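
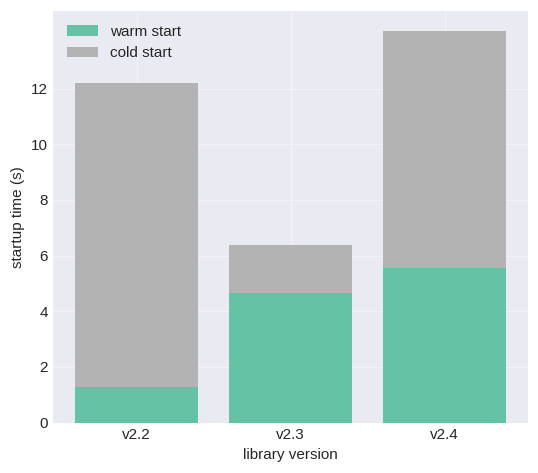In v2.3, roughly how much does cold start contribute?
≈ 2

cold start top ≈ 6, bottom ≈ 4; segment ≈ 2.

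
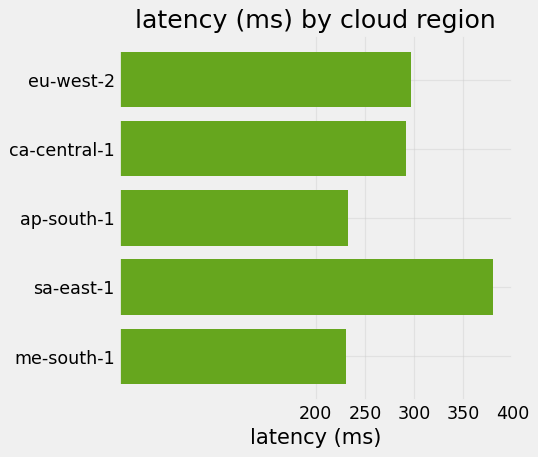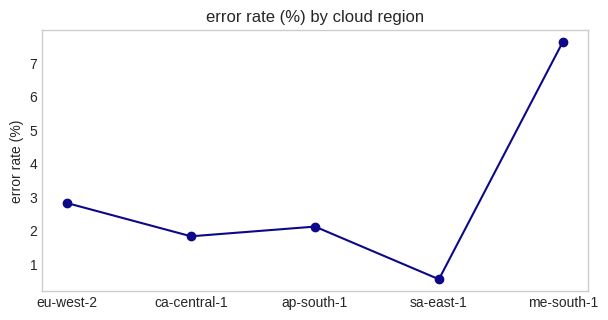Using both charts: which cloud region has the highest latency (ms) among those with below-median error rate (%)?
Chart 2 median error rate (%) ≈ 2; below-median cloud regions: ca-central-1, sa-east-1. Among those, sa-east-1 has the highest latency (ms) (≈ 400).

sa-east-1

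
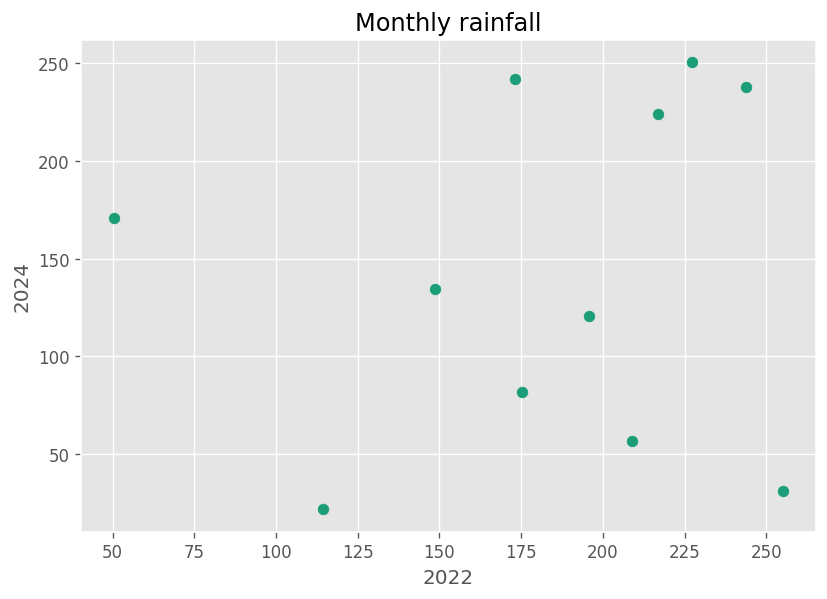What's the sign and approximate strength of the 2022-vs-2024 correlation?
no clear correlation

Points are roughly uncorrelated; weak (|r| ≈ 0.1).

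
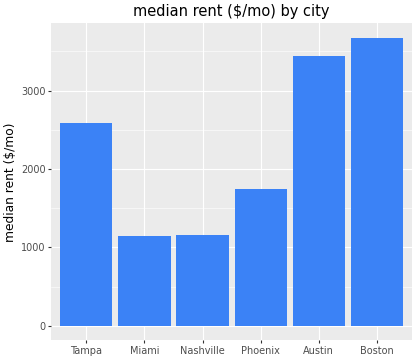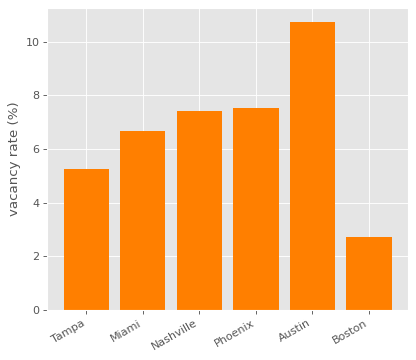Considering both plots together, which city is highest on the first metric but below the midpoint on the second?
Boston

Chart 2 median vacancy rate (%) ≈ 7; below-median cities: Tampa, Miami, Boston. Among those, Boston has the highest median rent ($/mo) (≈ 3500).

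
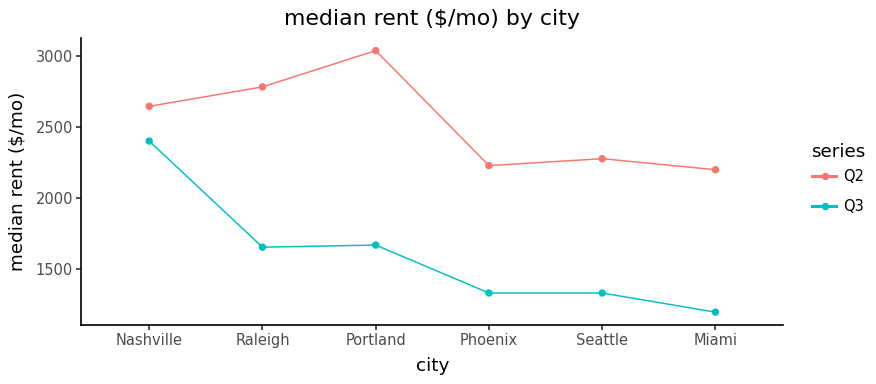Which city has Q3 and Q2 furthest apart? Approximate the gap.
Portland, ≈ 1400 $/mo

Portland: Q3 ≈ 1600, Q2 ≈ 3000 → gap ≈ 1400. Next-largest (Raleigh) is only ≈ 1200.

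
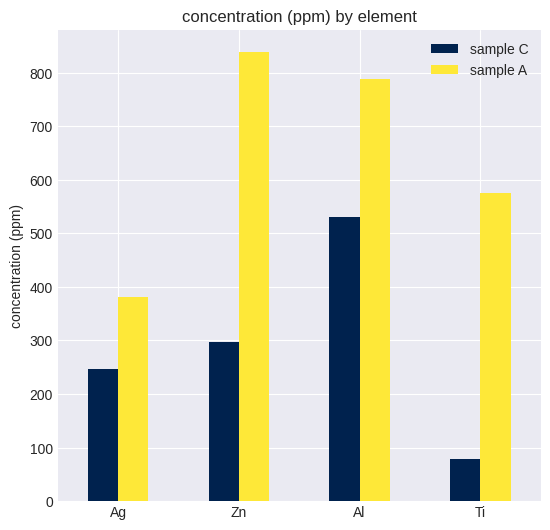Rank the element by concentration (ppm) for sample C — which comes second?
Top 3 for sample C: Al ≈ 500, Zn ≈ 300, Ag ≈ 200.

Zn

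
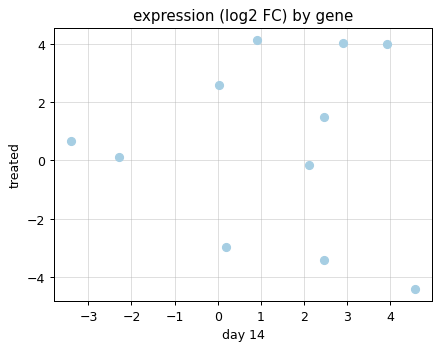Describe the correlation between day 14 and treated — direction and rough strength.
no clear correlation

Points are roughly uncorrelated; weak (|r| ≈ 0.1).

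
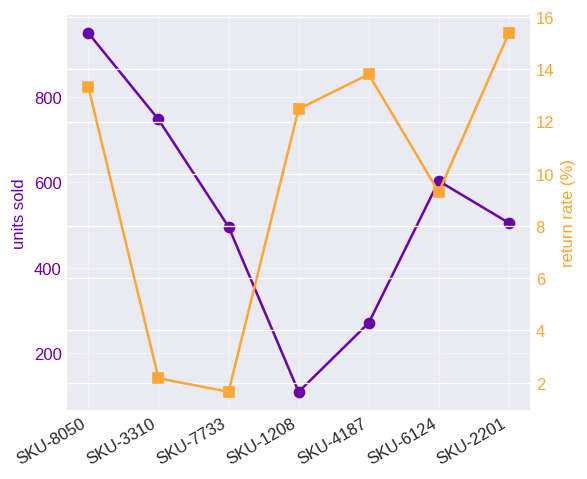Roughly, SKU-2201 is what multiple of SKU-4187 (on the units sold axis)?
≈ 1.67×

SKU-2201 ≈ 500, SKU-4187 ≈ 300; 500/300 ≈ 1.67.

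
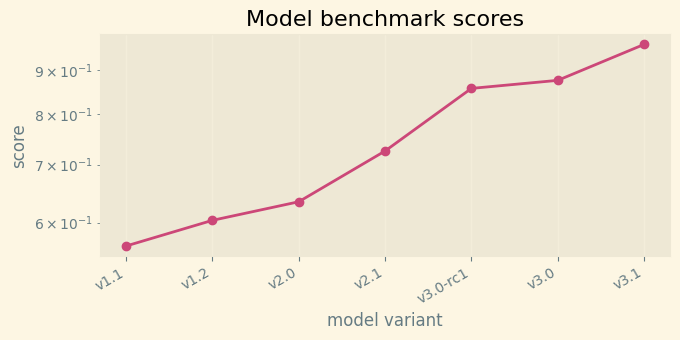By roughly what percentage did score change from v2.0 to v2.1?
v2.0 ≈ 0.65, v2.1 ≈ 0.75; (0.75 − 0.65) / 0.65 ≈ +15.4%.

≈ +15.4%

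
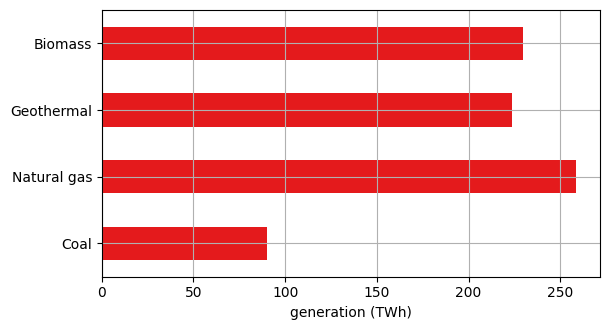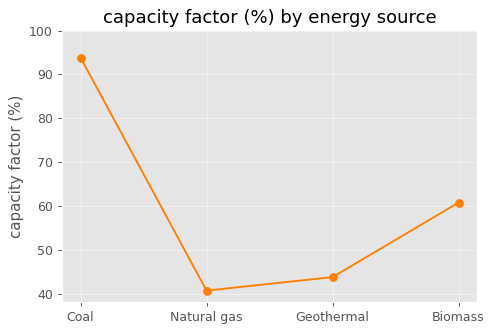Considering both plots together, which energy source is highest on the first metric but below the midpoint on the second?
Natural gas

Chart 2 median capacity factor (%) ≈ 50; below-median energy sources: Natural gas, Geothermal. Among those, Natural gas has the highest generation (TWh) (≈ 250).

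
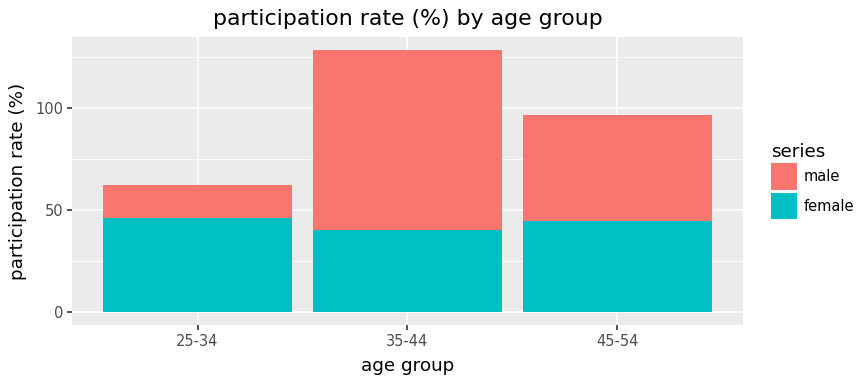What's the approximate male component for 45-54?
male top ≈ 100, bottom ≈ 40; segment ≈ 60.

≈ 60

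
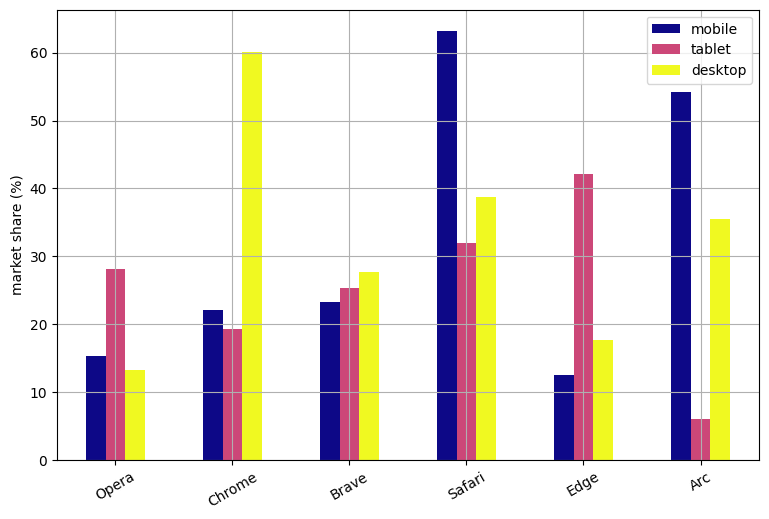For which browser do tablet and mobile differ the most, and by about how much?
Arc, ≈ 40 %

Arc: tablet ≈ 10, mobile ≈ 50 → gap ≈ 40. Next-largest (Safari) is only ≈ 30.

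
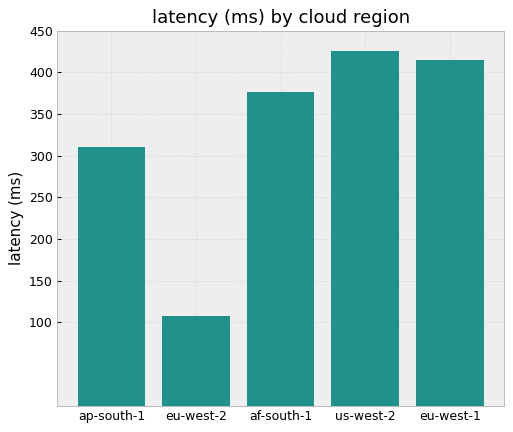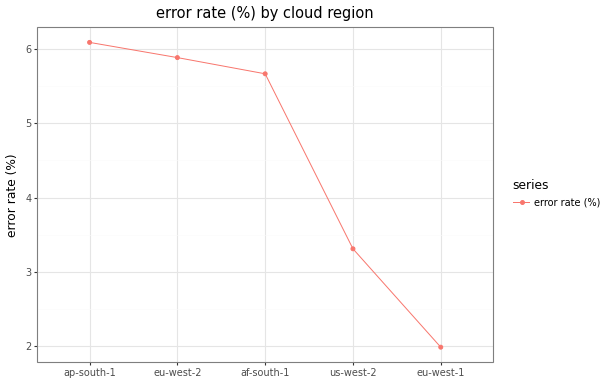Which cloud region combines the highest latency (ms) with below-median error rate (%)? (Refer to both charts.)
us-west-2

Chart 2 median error rate (%) ≈ 6; below-median cloud regions: us-west-2, eu-west-1. Among those, us-west-2 has the highest latency (ms) (≈ 450).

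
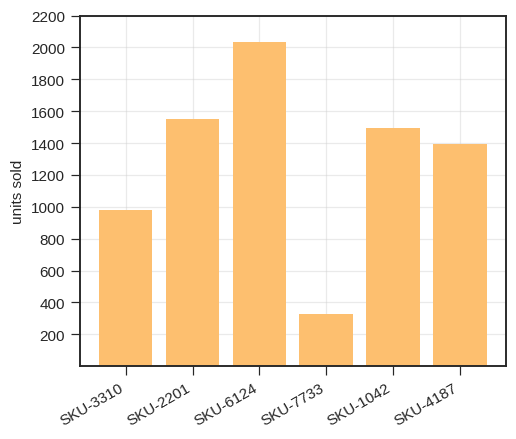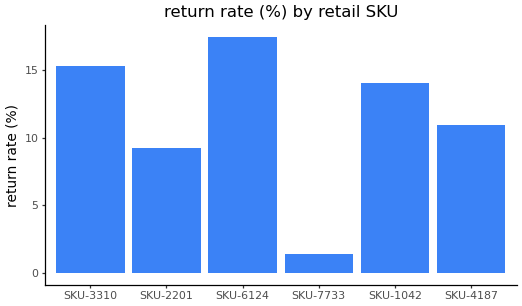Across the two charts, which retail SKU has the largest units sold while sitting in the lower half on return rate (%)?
SKU-2201

Chart 2 median return rate (%) ≈ 12; below-median retail SKUs: SKU-2201, SKU-7733, SKU-4187. Among those, SKU-2201 has the highest units sold (≈ 1600).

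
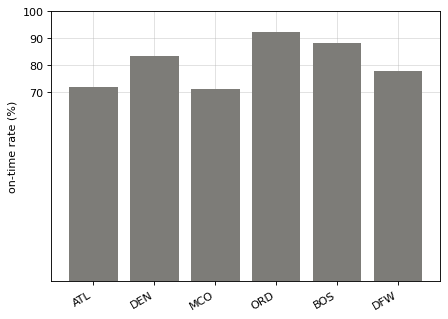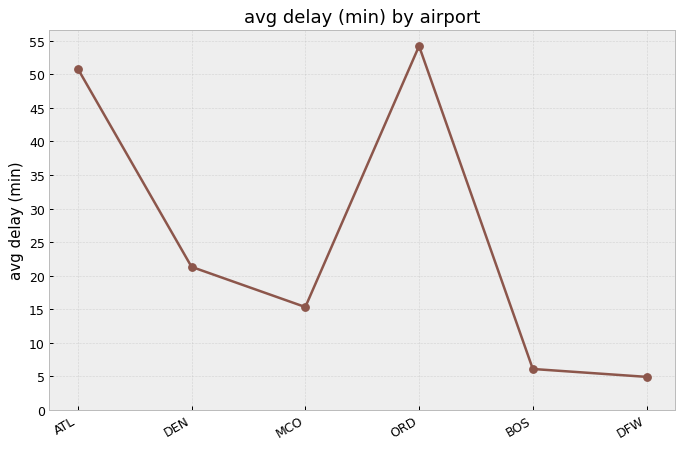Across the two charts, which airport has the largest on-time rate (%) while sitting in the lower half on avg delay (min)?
BOS

Chart 2 median avg delay (min) ≈ 20; below-median airports: MCO, BOS, DFW. Among those, BOS has the highest on-time rate (%) (≈ 90).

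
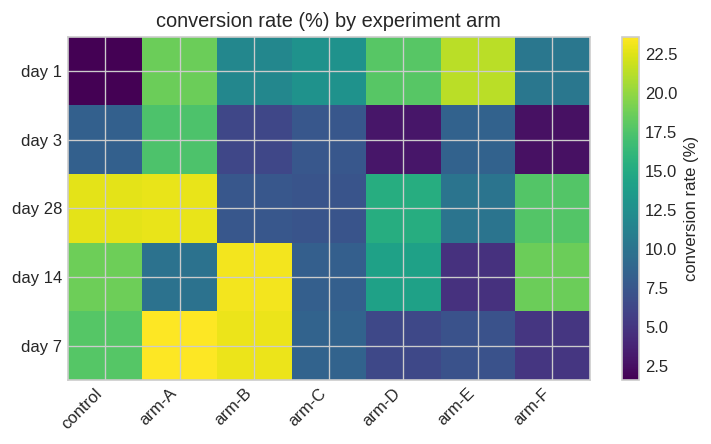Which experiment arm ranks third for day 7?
control

Top 4 for day 7: arm-A ≈ 24, arm-B ≈ 22, control ≈ 18, arm-C ≈ 8.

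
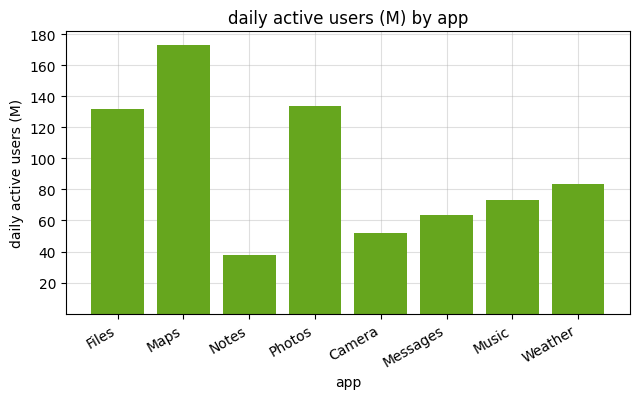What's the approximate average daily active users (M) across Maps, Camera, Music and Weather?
≈ 100

(180 + 60 + 80 + 80) / 4 ≈ 100.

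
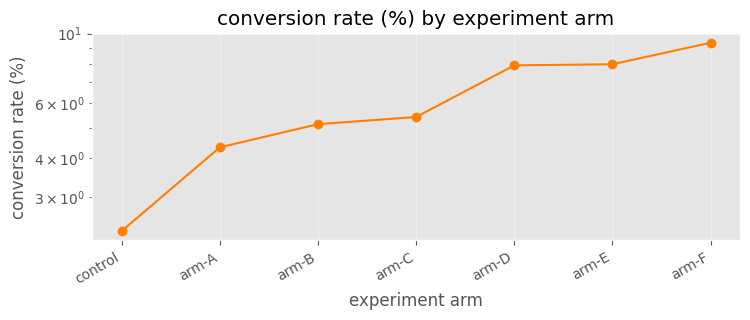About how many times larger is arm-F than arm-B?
arm-F ≈ 9, arm-B ≈ 5; 9/5 ≈ 1.8.

≈ 1.8×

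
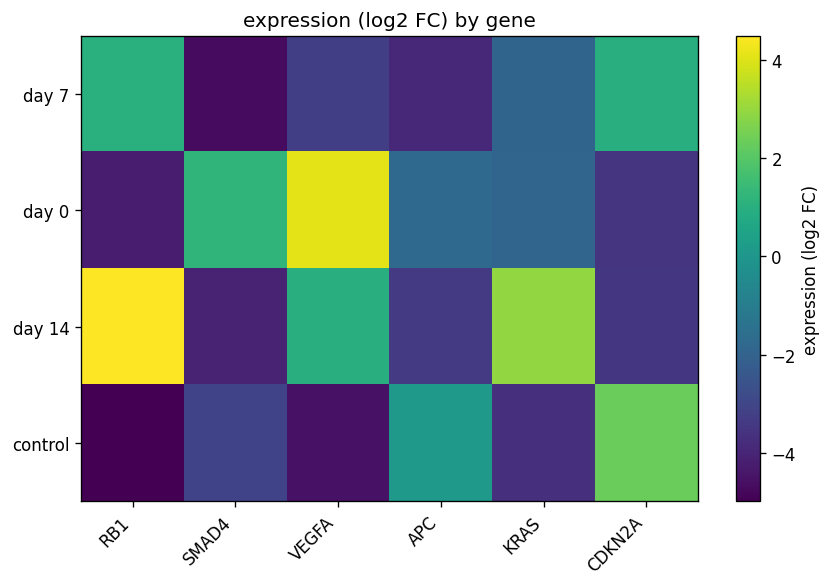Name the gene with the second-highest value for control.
Top 3 for control: CDKN2A ≈ 2, APC ≈ 0, SMAD4 ≈ -3.

APC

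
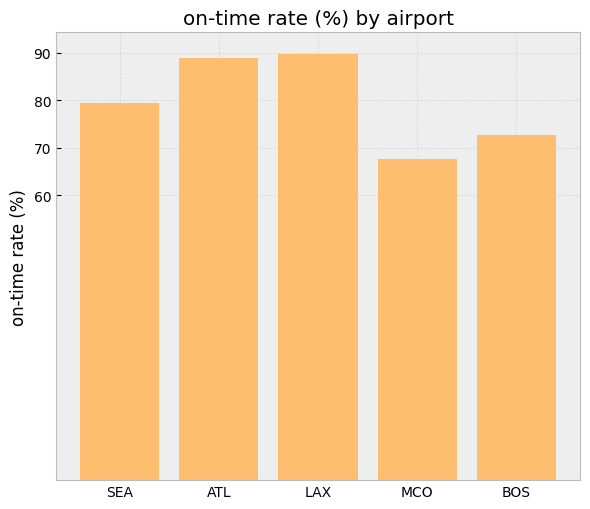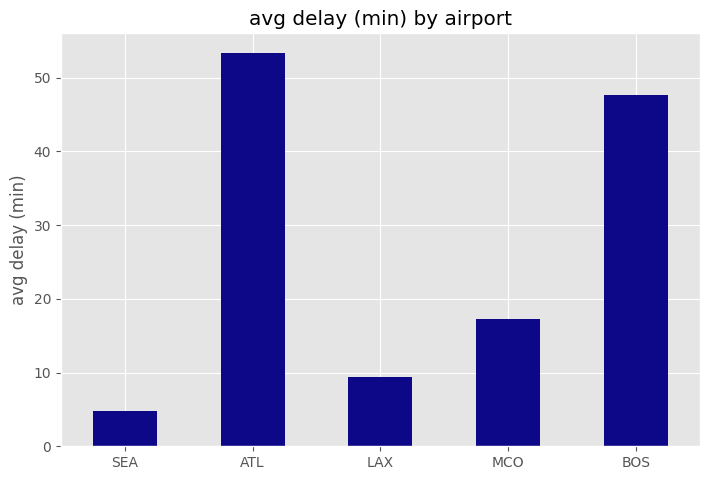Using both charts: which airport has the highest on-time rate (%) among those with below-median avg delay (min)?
LAX

Chart 2 median avg delay (min) ≈ 15; below-median airports: SEA, LAX. Among those, LAX has the highest on-time rate (%) (≈ 90).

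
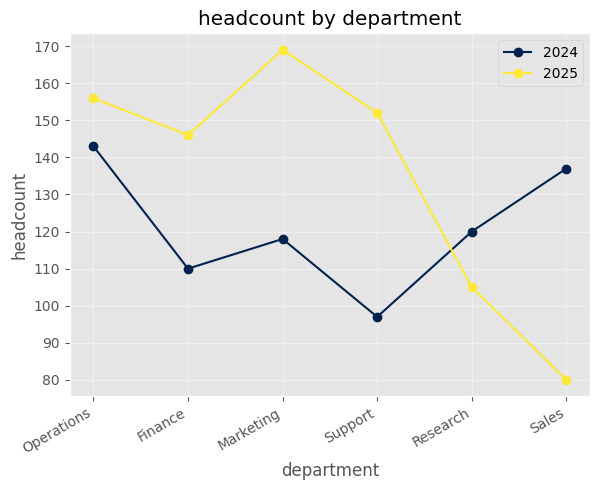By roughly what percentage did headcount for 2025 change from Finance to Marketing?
Finance ≈ 150, Marketing ≈ 170; (170 − 150) / 150 ≈ +13.3%.

≈ +13.3%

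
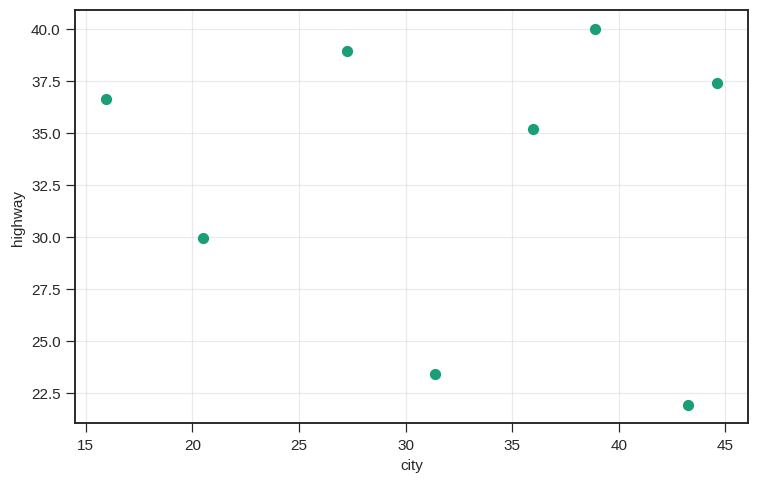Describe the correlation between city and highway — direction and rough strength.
Points are roughly uncorrelated; weak (|r| ≈ 0.1).

no clear correlation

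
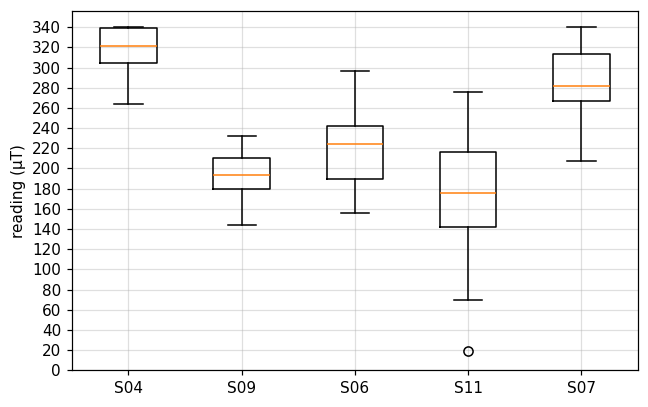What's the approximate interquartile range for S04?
Q3 ≈ 340, Q1 ≈ 300; IQR ≈ 40.

≈ 40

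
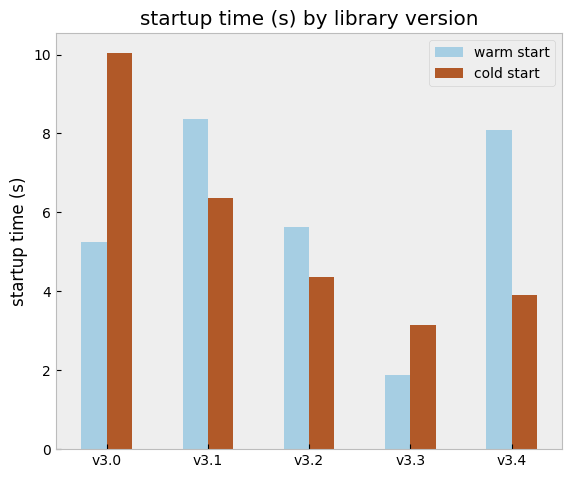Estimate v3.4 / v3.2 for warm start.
≈ 1.33×

v3.4 ≈ 8, v3.2 ≈ 6; 8/6 ≈ 1.33.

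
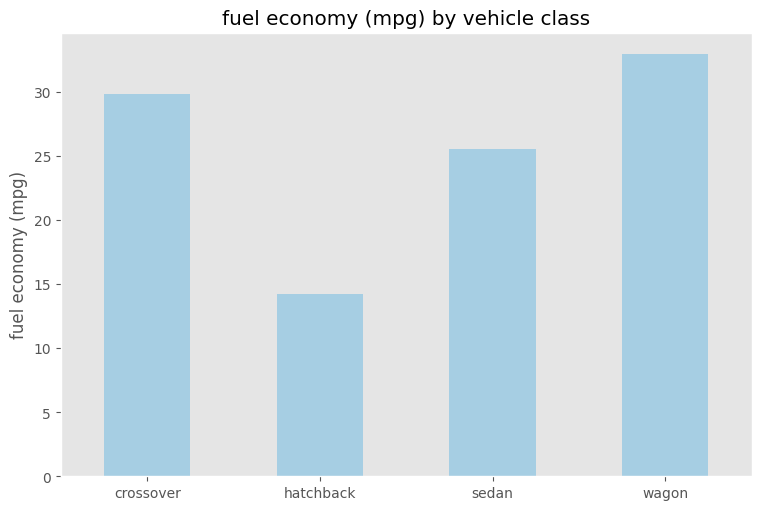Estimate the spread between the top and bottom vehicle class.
Max wagon ≈ 35, min hatchback ≈ 15; range ≈ 20.

≈ 20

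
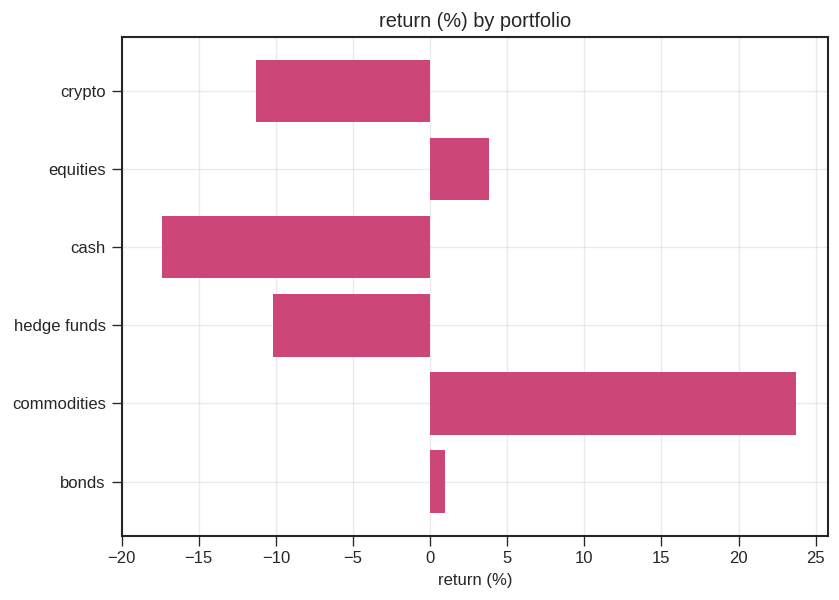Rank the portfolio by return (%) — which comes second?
Top 3: commodities ≈ 25, equities ≈ 5, bonds ≈ 0.

equities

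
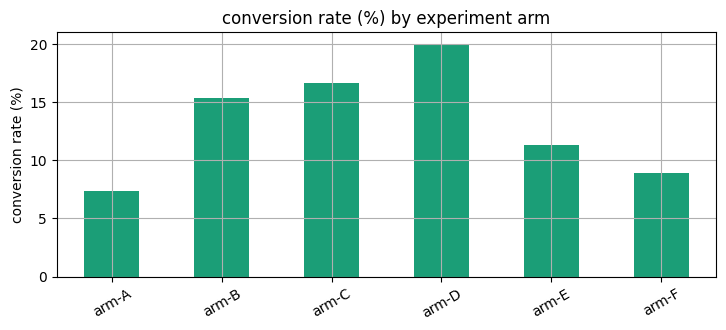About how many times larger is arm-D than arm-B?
arm-D ≈ 20, arm-B ≈ 16; 20/16 ≈ 1.25.

≈ 1.25×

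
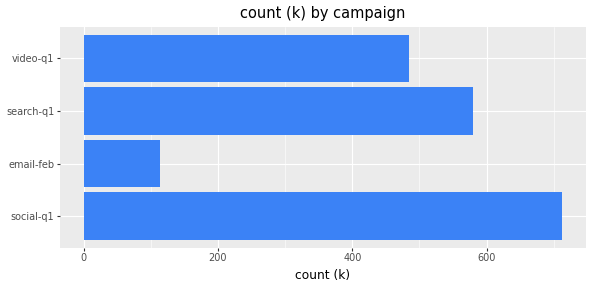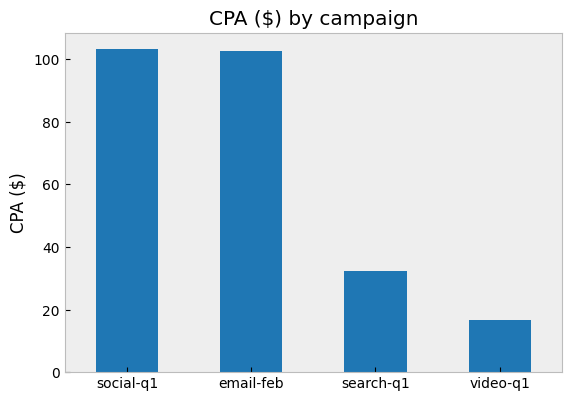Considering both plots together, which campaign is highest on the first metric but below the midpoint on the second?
Chart 2 median CPA ($) ≈ 70; below-median campaigns: search-q1, video-q1. Among those, search-q1 has the highest count (k) (≈ 600).

search-q1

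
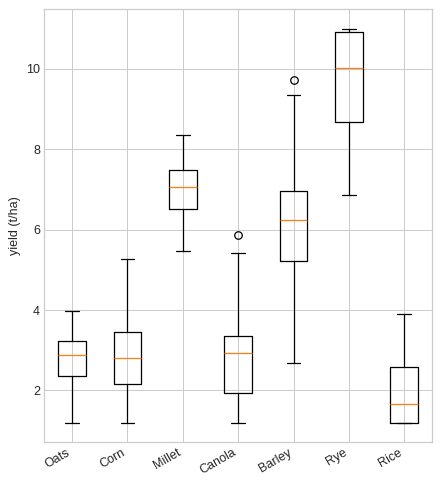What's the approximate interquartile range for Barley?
≈ 2

Q3 ≈ 7, Q1 ≈ 5; IQR ≈ 2.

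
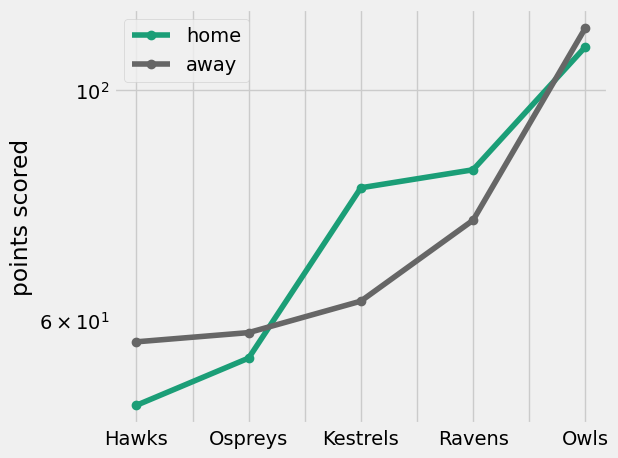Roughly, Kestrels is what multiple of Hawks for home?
≈ 1.6×

Kestrels ≈ 80, Hawks ≈ 50; 80/50 ≈ 1.6.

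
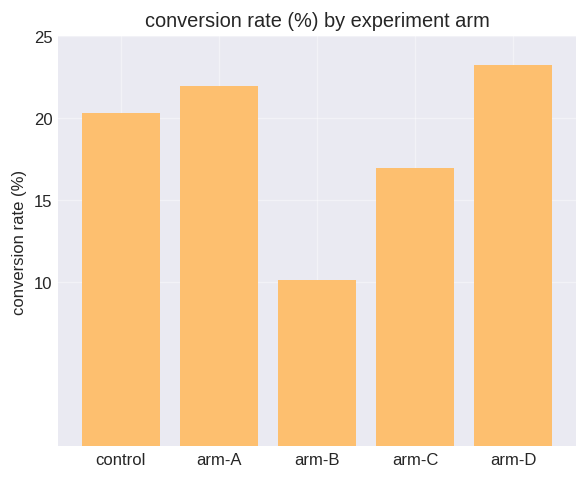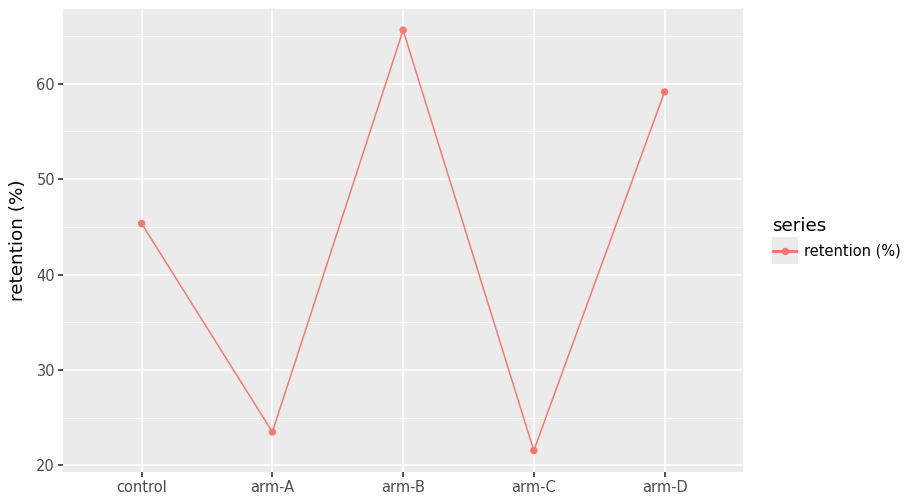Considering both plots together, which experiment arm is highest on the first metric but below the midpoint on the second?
arm-A

Chart 2 median retention (%) ≈ 50; below-median experiment arms: arm-A, arm-C. Among those, arm-A has the highest conversion rate (%) (≈ 20).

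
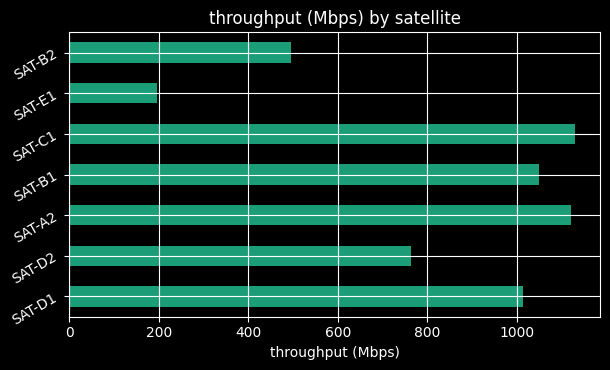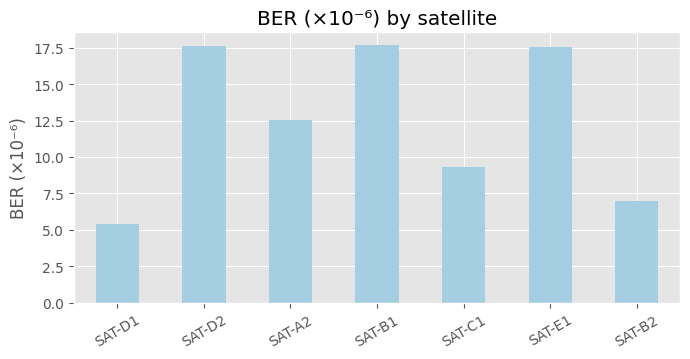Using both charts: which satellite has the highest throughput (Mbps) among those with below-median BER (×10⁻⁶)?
SAT-C1

Chart 2 median BER (×10⁻⁶) ≈ 12; below-median satellites: SAT-D1, SAT-C1, SAT-B2. Among those, SAT-C1 has the highest throughput (Mbps) (≈ 1200).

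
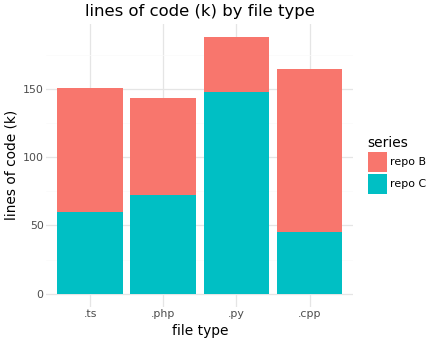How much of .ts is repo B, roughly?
≈ 100

repo B top ≈ 160, bottom ≈ 60; segment ≈ 100.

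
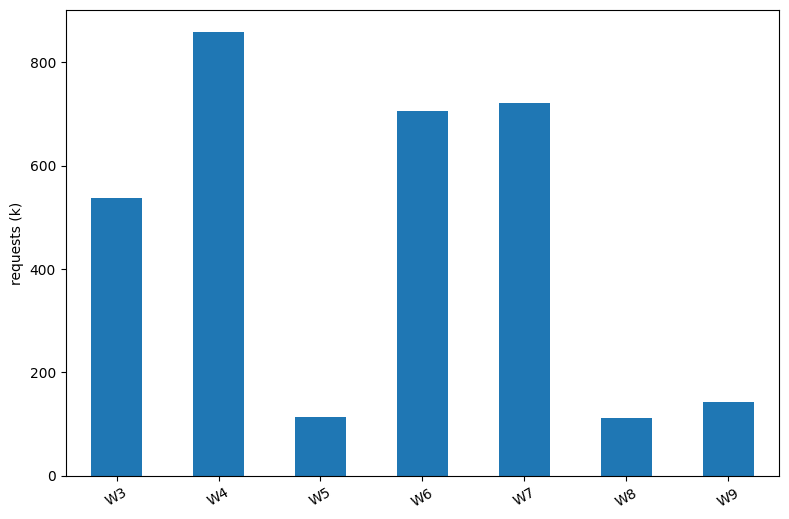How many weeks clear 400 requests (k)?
Above 400: W3, W4, W6, W7.

4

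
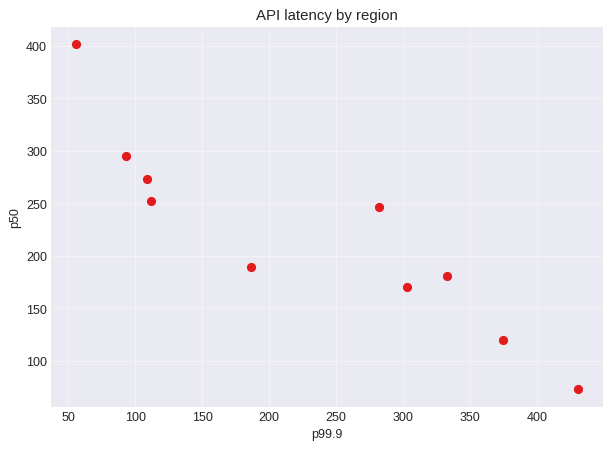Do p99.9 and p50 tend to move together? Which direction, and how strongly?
Points are negatively correlated; strong (|r| ≈ 0.9).

negative, strong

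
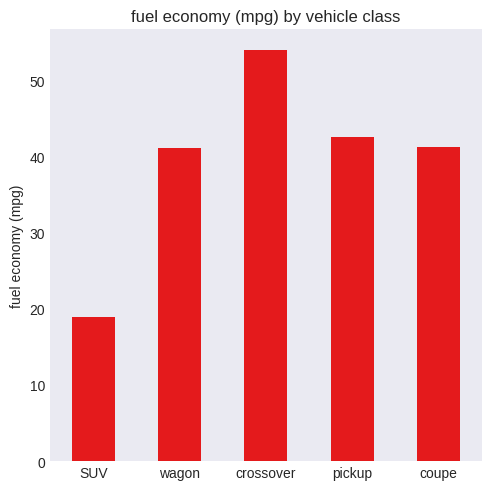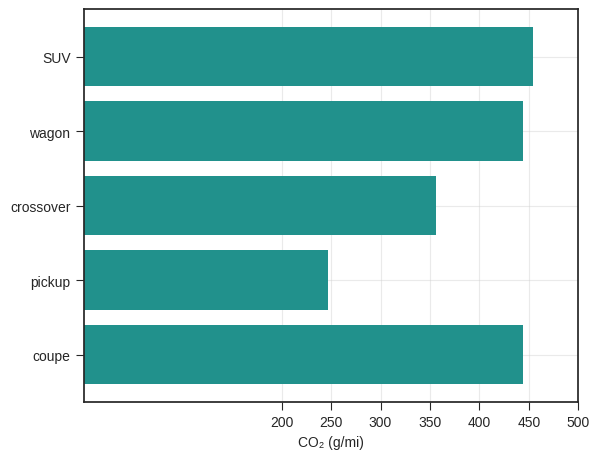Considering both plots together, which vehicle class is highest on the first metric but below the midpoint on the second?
Chart 2 median CO₂ (g/mi) ≈ 450; below-median vehicle classes: crossover, pickup. Among those, crossover has the highest fuel economy (mpg) (≈ 55).

crossover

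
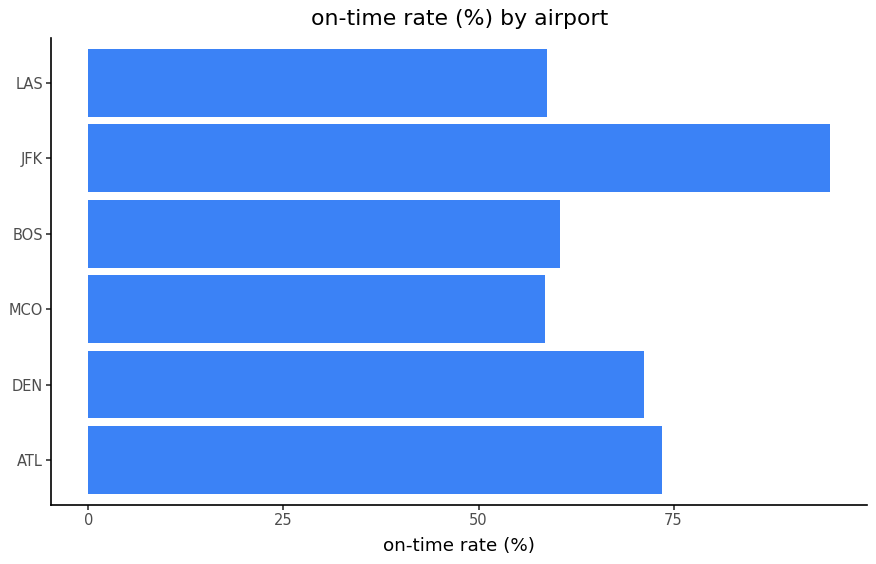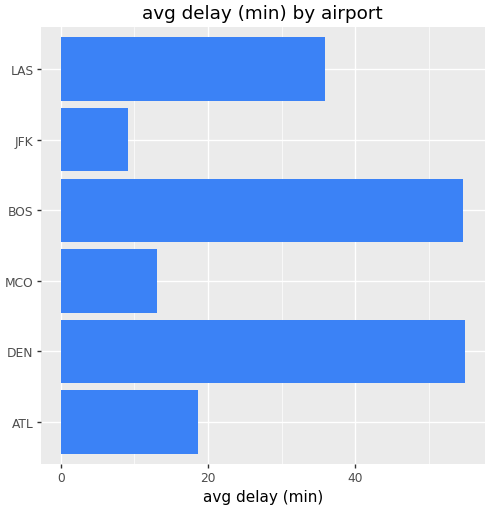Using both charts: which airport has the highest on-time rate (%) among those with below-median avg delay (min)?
Chart 2 median avg delay (min) ≈ 30; below-median airports: ATL, MCO, JFK. Among those, JFK has the highest on-time rate (%) (≈ 100).

JFK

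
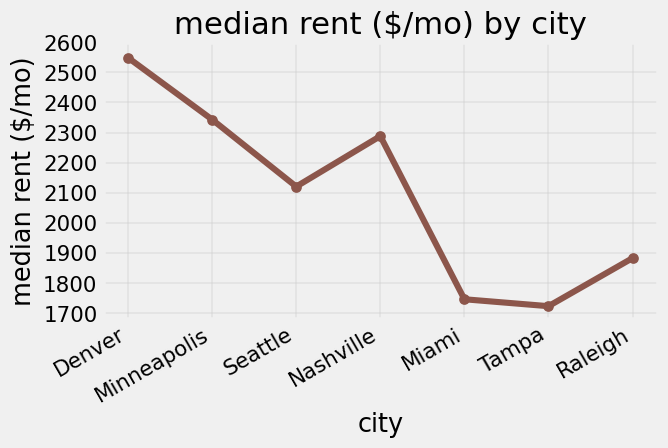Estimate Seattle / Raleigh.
≈ 1.11×

Seattle ≈ 2100, Raleigh ≈ 1900; 2100/1900 ≈ 1.11.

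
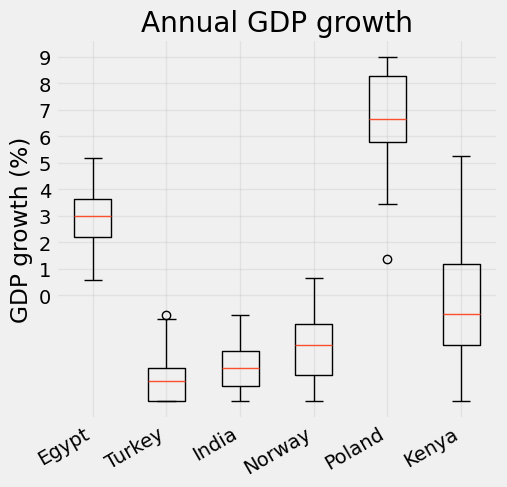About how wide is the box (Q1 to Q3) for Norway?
Q3 ≈ -1, Q1 ≈ -3; IQR ≈ 2.

≈ 2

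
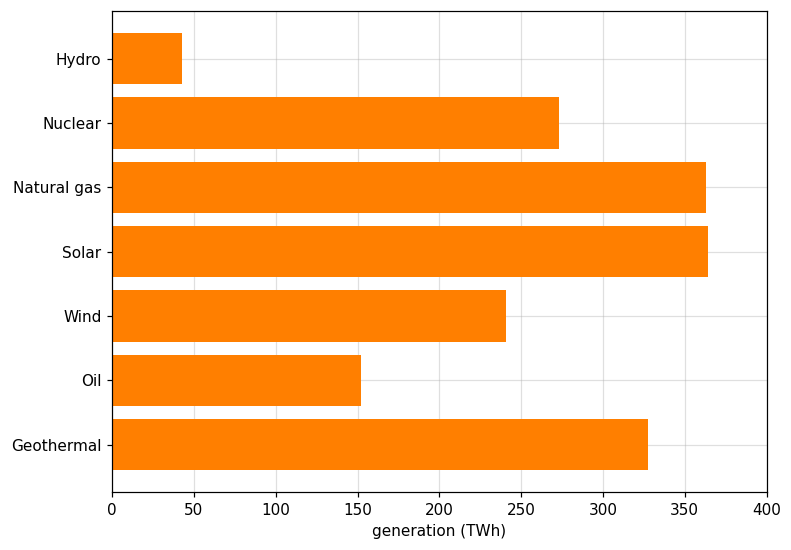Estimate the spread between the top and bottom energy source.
Max Solar ≈ 350, min Hydro ≈ 50; range ≈ 300.

≈ 300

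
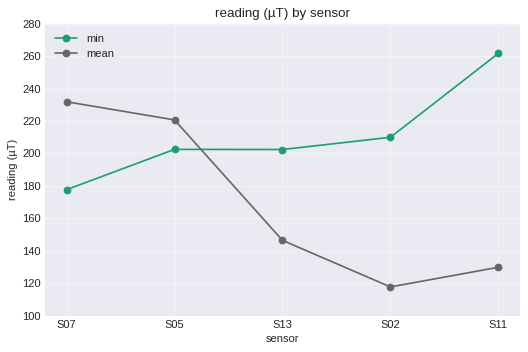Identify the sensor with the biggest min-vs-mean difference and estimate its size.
S11, ≈ 140 µT

S11: min ≈ 260, mean ≈ 120 → gap ≈ 140. Next-largest (S02) is only ≈ 80.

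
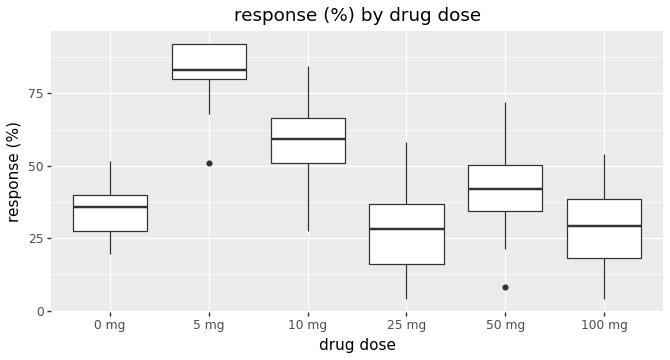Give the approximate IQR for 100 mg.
Q3 ≈ 40, Q1 ≈ 20; IQR ≈ 20.

≈ 20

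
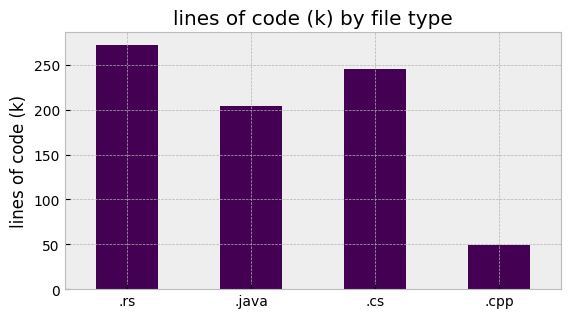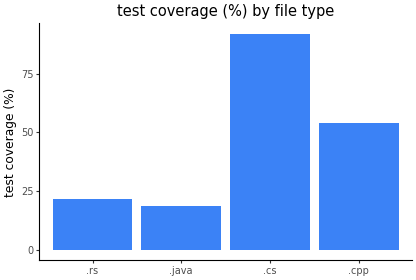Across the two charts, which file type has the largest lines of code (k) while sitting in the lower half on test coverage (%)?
Chart 2 median test coverage (%) ≈ 40; below-median file types: .rs, .java. Among those, .rs has the highest lines of code (k) (≈ 250).

.rs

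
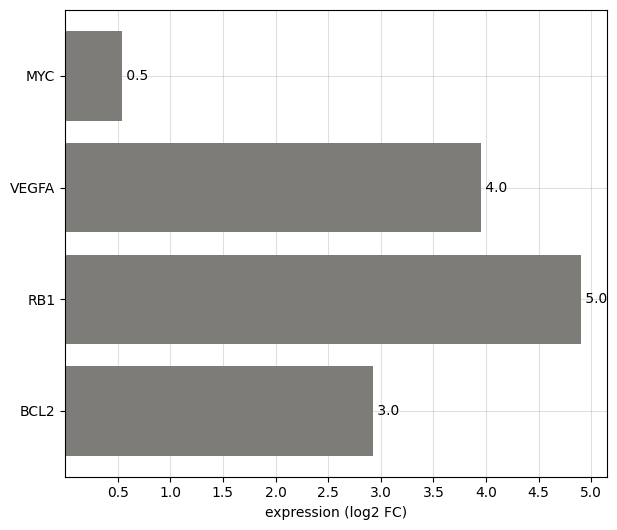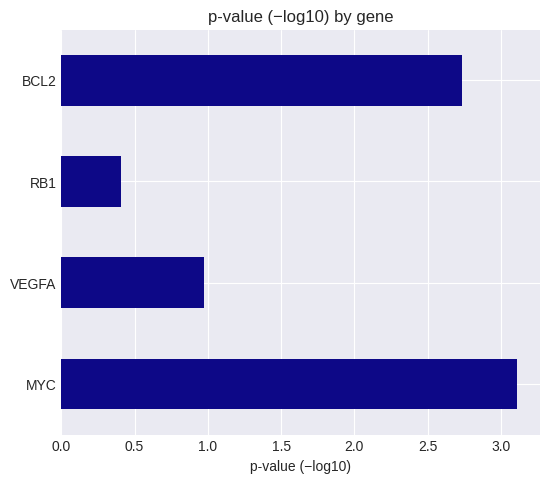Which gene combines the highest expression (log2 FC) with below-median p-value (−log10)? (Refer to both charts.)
RB1

Chart 2 median p-value (−log10) ≈ 2; below-median genes: VEGFA, RB1. Among those, RB1 has the highest expression (log2 FC) (≈ 5).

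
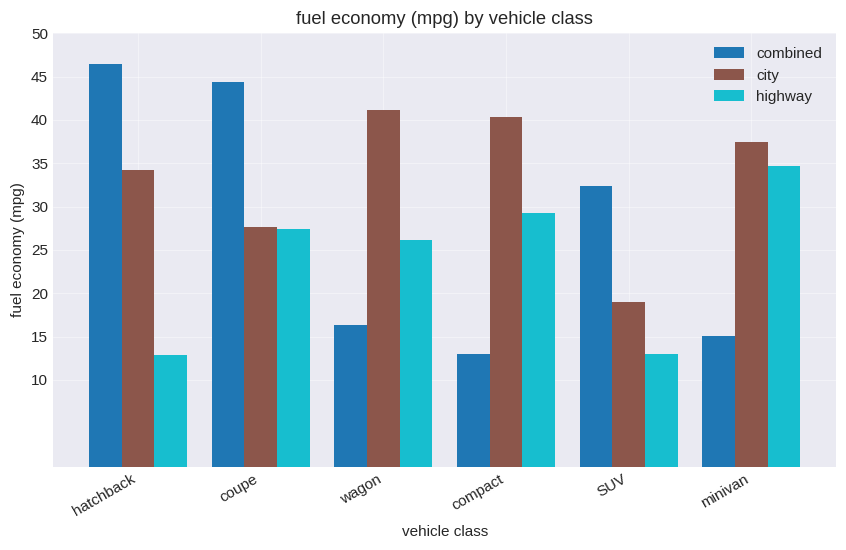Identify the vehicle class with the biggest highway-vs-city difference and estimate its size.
hatchback, ≈ 20 mpg

hatchback: highway ≈ 15, city ≈ 35 → gap ≈ 20. Next-largest (wagon) is only ≈ 15.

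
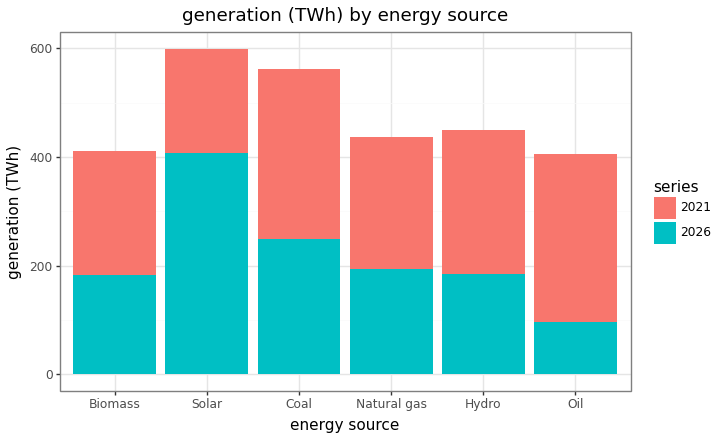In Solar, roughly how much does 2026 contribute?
≈ 400

2026 top ≈ 400, bottom ≈ 0; segment ≈ 400.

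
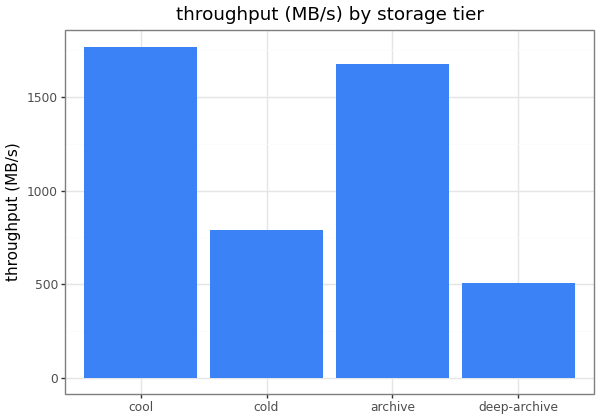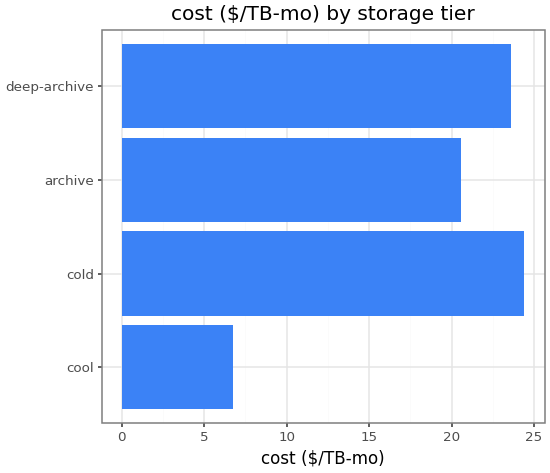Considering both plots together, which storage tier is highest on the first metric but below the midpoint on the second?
Chart 2 median cost ($/TB-mo) ≈ 20; below-median storage tiers: cool, archive. Among those, cool has the highest throughput (MB/s) (≈ 1800).

cool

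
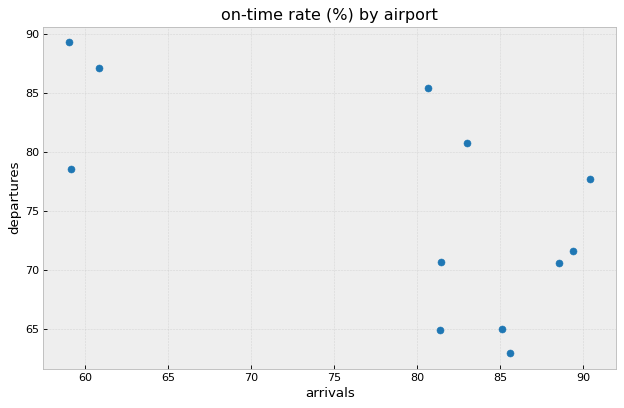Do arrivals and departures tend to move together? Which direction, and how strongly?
negative, moderate

Points are negatively correlated; moderate (|r| ≈ 0.6).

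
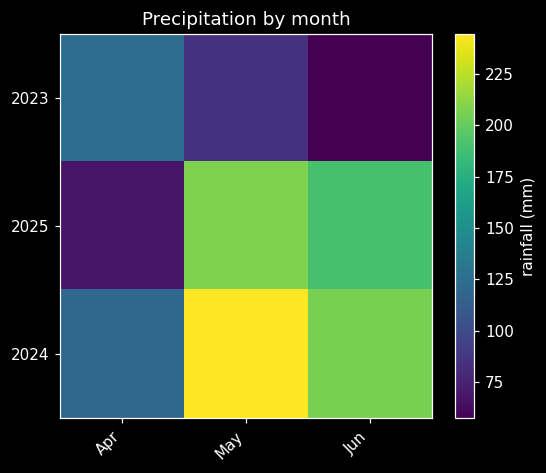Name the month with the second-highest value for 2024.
Jun

Top 3 for 2024: May ≈ 240, Jun ≈ 200, Apr ≈ 120.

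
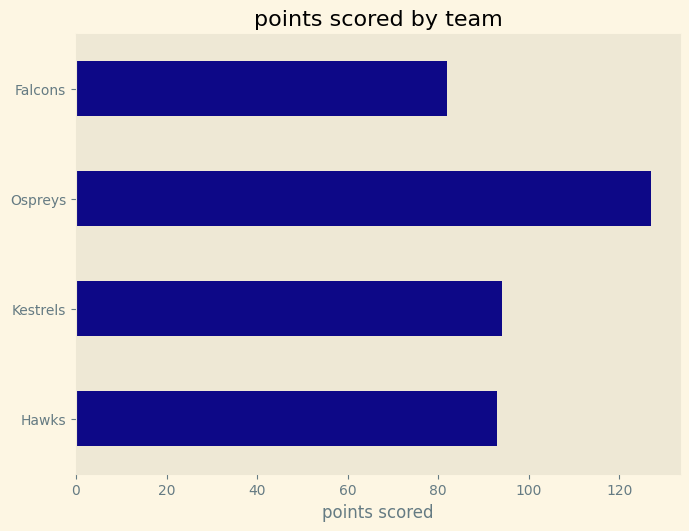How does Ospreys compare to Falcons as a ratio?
Ospreys ≈ 120, Falcons ≈ 80; 120/80 ≈ 1.5.

≈ 1.5×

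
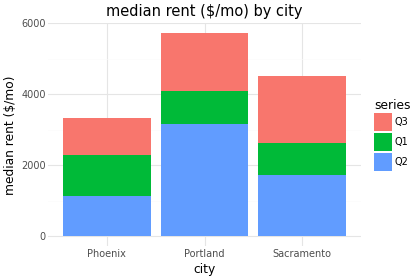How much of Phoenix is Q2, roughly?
Q2 top ≈ 1000, bottom ≈ 0; segment ≈ 1000.

≈ 1000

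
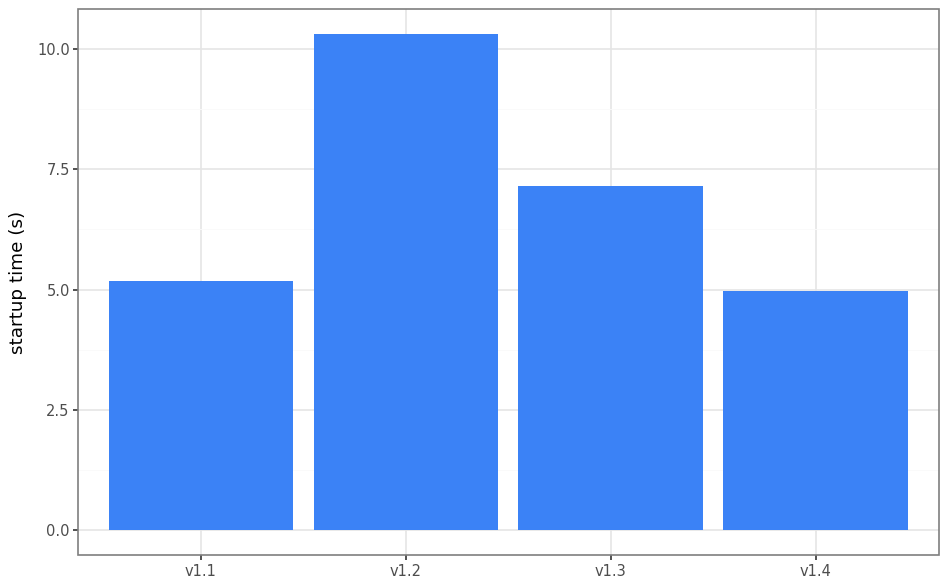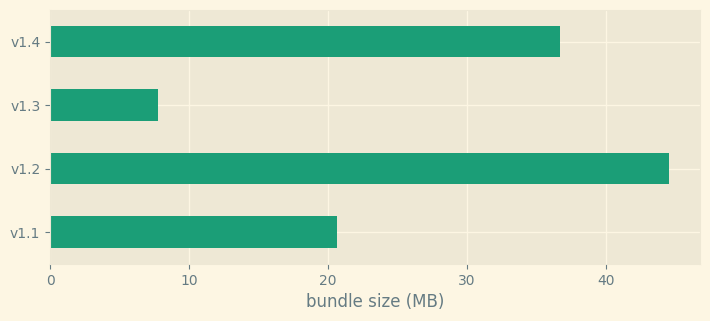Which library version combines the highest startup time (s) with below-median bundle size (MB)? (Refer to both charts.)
Chart 2 median bundle size (MB) ≈ 30; below-median library versions: v1.1, v1.3. Among those, v1.3 has the highest startup time (s) (≈ 7).

v1.3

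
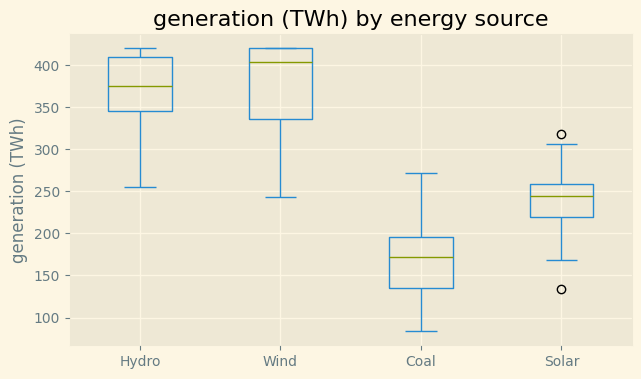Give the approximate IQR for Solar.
≈ 40

Q3 ≈ 260, Q1 ≈ 220; IQR ≈ 40.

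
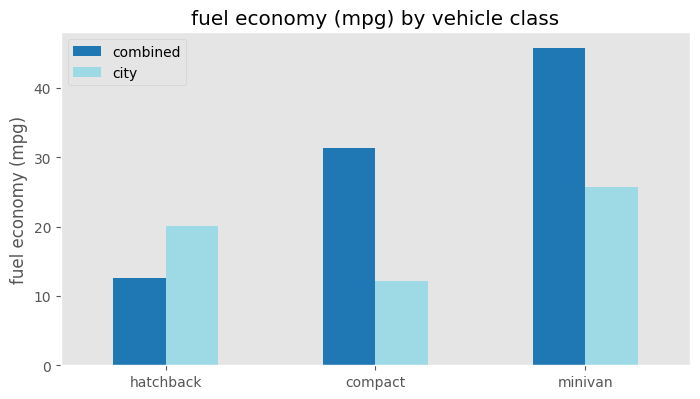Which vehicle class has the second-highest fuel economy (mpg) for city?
hatchback

Top 3 for city: minivan ≈ 25, hatchback ≈ 20, compact ≈ 10.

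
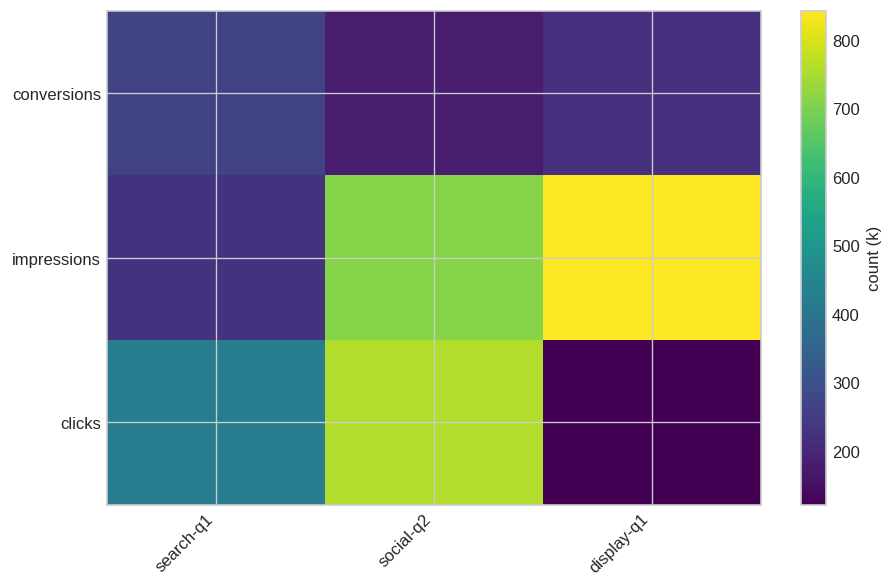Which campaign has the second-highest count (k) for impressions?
social-q2

Top 3 for impressions: display-q1 ≈ 800, social-q2 ≈ 700, search-q1 ≈ 200.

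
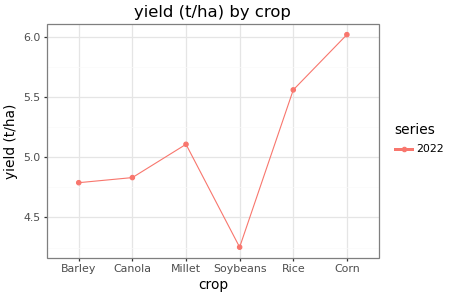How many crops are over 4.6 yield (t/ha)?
Above 4.6: Barley, Canola, Millet, Rice, Corn.

5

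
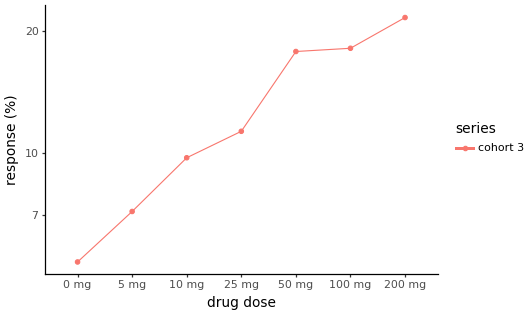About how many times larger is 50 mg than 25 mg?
≈ 1.5×

50 mg ≈ 18, 25 mg ≈ 12; 18/12 ≈ 1.5.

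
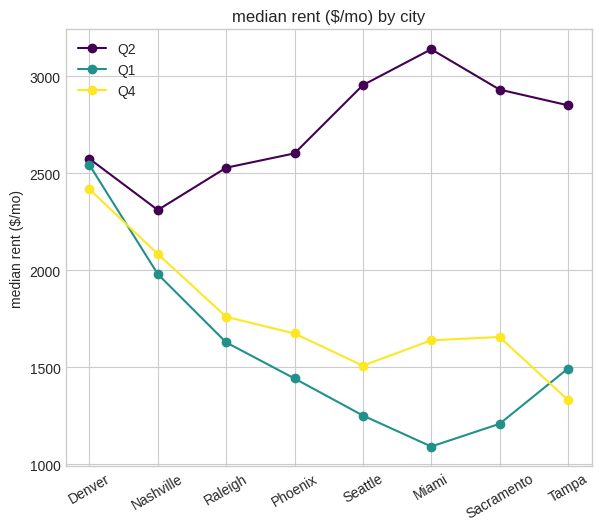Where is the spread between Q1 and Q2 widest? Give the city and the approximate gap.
Miami: Q1 ≈ 1000, Q2 ≈ 3200 → gap ≈ 2200. Next-largest (Sacramento) is only ≈ 1800.

Miami, ≈ 2200 $/mo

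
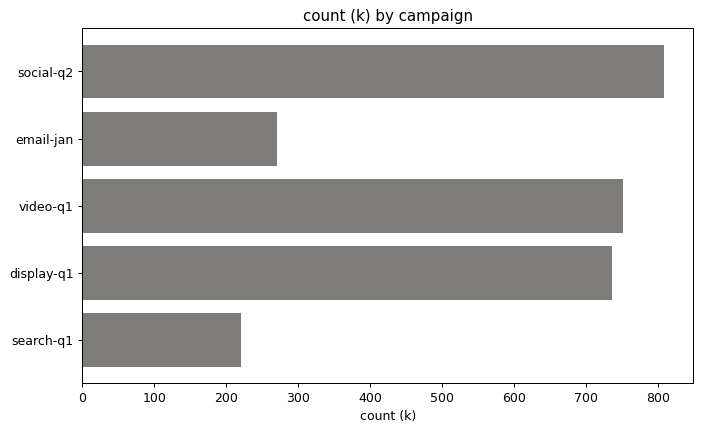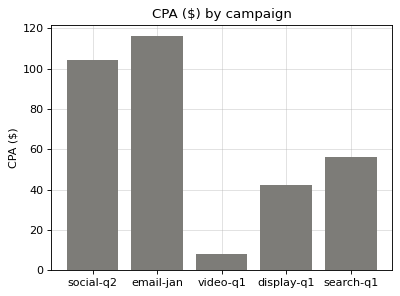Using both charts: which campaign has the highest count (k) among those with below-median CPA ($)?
video-q1

Chart 2 median CPA ($) ≈ 60; below-median campaigns: video-q1, display-q1. Among those, video-q1 has the highest count (k) (≈ 800).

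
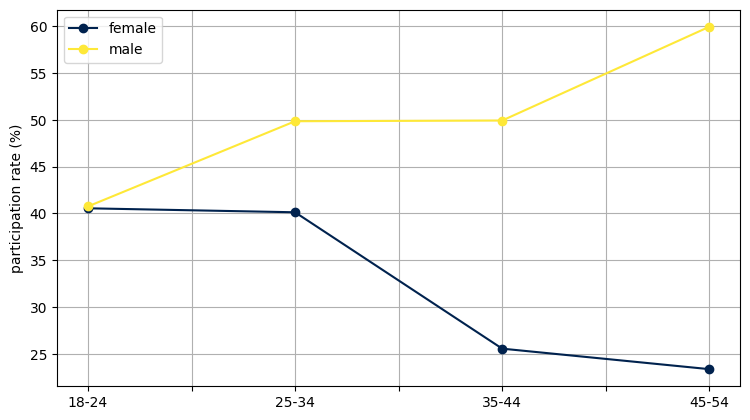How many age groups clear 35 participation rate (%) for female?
Above 35: 18-24, 25-34.

2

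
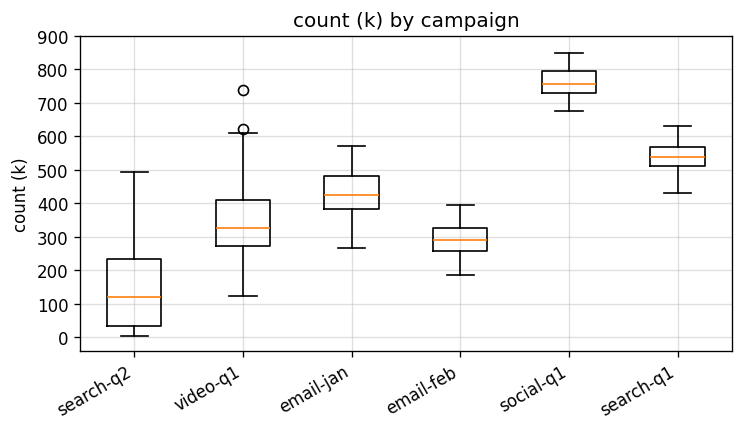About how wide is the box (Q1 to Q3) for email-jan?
Q3 ≈ 500, Q1 ≈ 400; IQR ≈ 100.

≈ 100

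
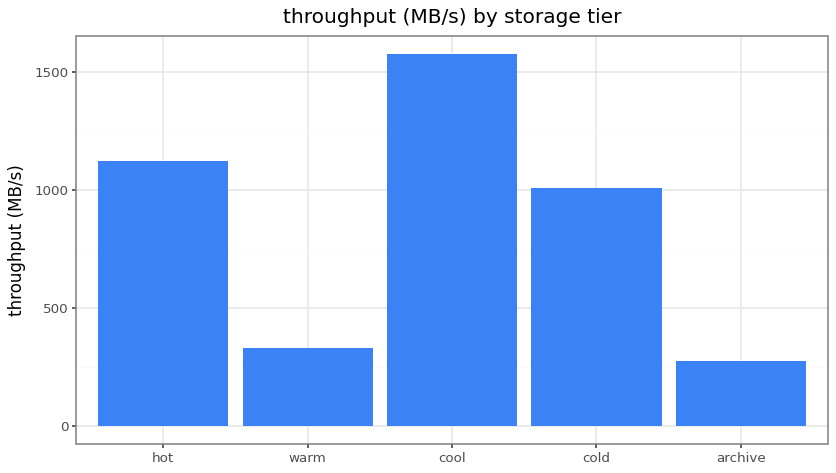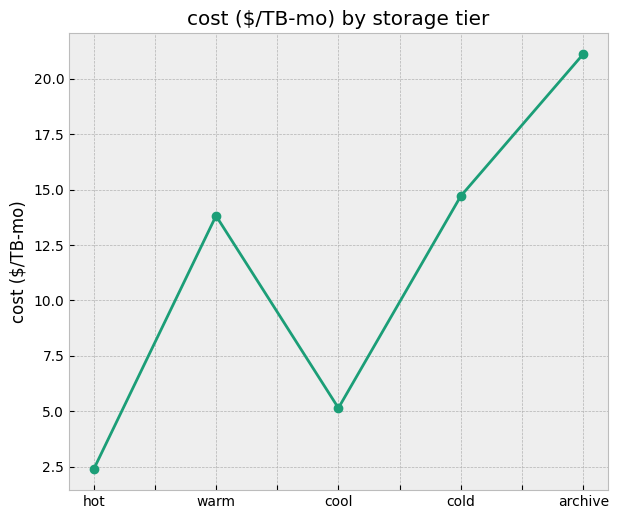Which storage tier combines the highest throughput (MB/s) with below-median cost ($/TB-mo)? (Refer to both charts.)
Chart 2 median cost ($/TB-mo) ≈ 14; below-median storage tiers: hot, cool. Among those, cool has the highest throughput (MB/s) (≈ 1600).

cool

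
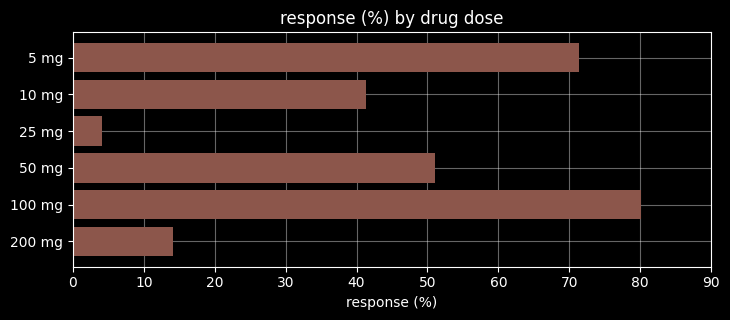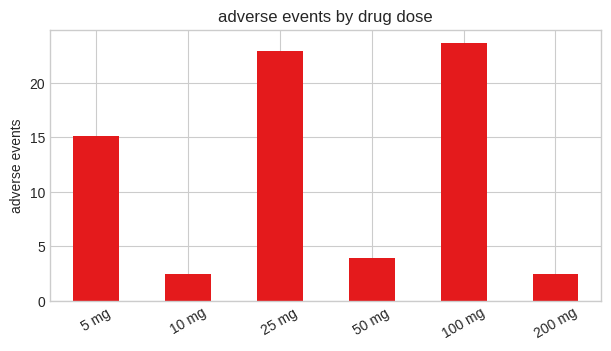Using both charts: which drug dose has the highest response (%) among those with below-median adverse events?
50 mg

Chart 2 median adverse events ≈ 10; below-median drug doses: 10 mg, 50 mg, 200 mg. Among those, 50 mg has the highest response (%) (≈ 50).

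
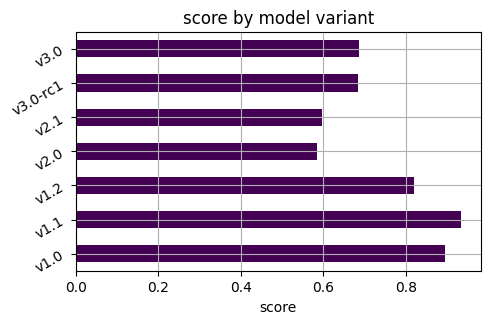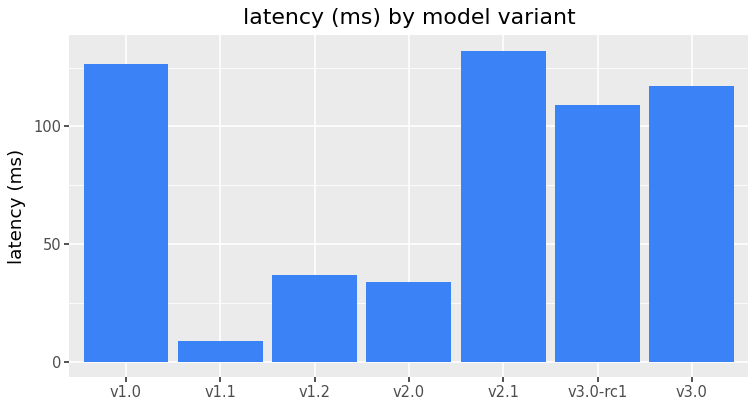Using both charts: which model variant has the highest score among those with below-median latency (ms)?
v1.1

Chart 2 median latency (ms) ≈ 100; below-median model variants: v1.1, v1.2, v2.0. Among those, v1.1 has the highest score (≈ 0.9).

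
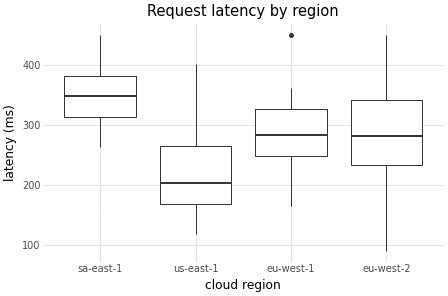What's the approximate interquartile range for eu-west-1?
≈ 80

Q3 ≈ 320, Q1 ≈ 240; IQR ≈ 80.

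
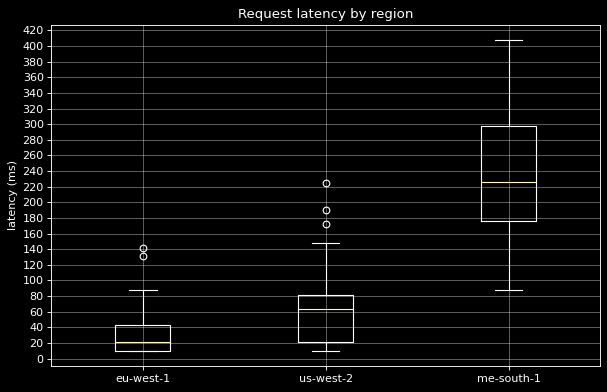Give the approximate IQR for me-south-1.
≈ 120

Q3 ≈ 300, Q1 ≈ 180; IQR ≈ 120.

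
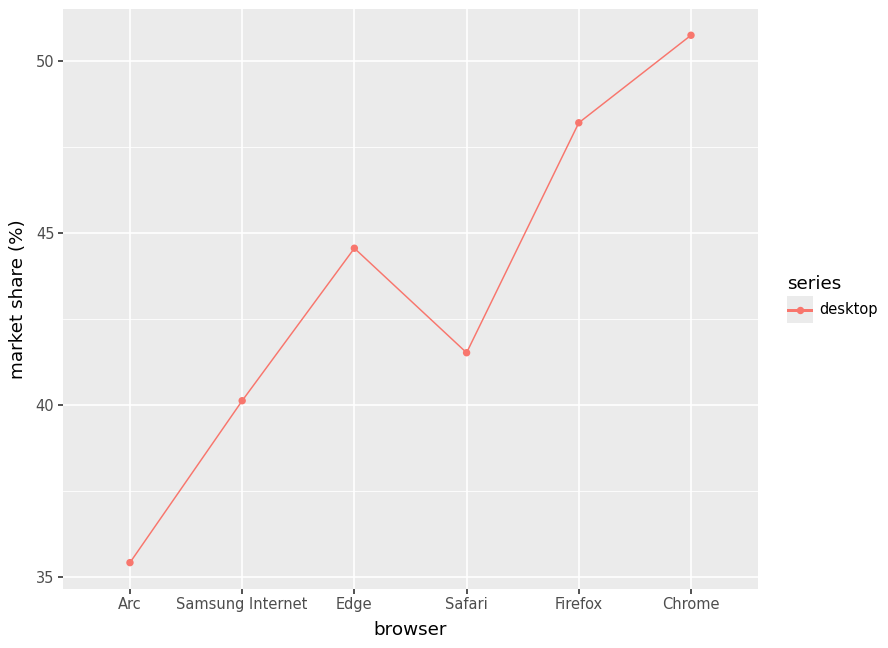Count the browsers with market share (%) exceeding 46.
Above 46: Firefox, Chrome.

2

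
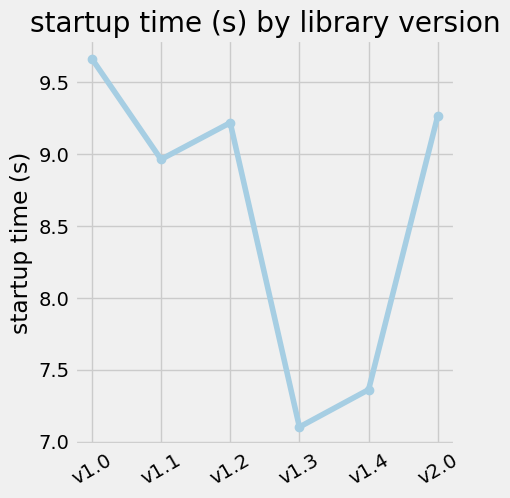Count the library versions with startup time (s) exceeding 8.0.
4

Above 8.0: v1.0, v1.1, v1.2, v2.0.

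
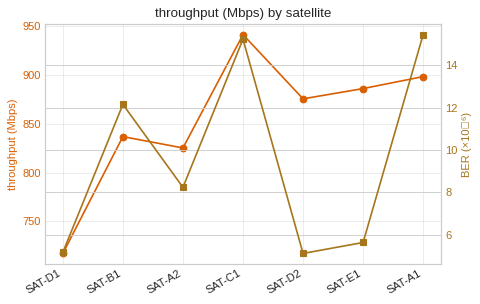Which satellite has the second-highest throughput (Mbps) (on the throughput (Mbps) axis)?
Top 3 (on the throughput (Mbps) axis): SAT-C1 ≈ 940, SAT-A1 ≈ 900, SAT-E1 ≈ 880.

SAT-A1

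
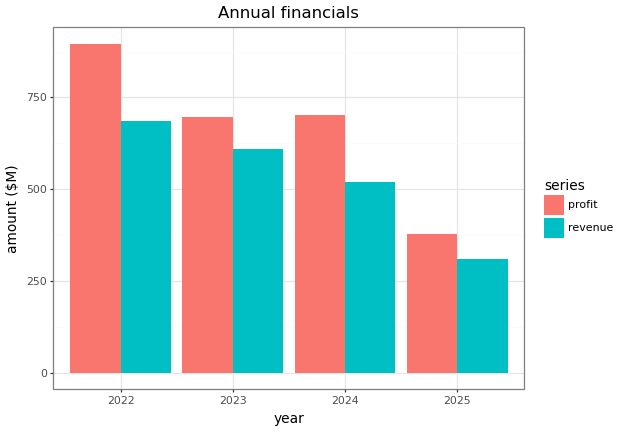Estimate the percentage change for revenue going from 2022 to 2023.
2022 ≈ 700, 2023 ≈ 600; (600 − 700) / 700 ≈ -14.3%.

≈ -14.3%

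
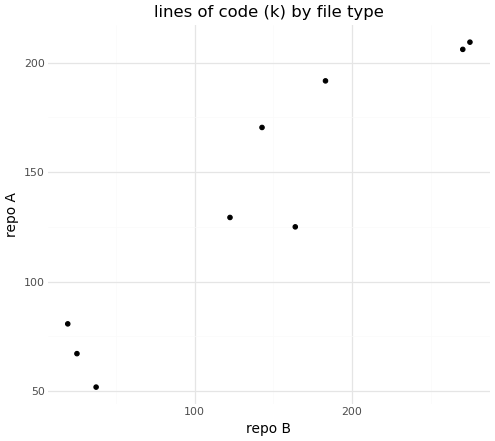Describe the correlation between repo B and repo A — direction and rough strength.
positive, strong

Points are positively correlated; strong (|r| ≈ 0.9).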